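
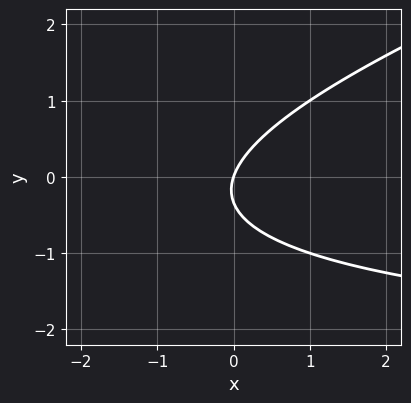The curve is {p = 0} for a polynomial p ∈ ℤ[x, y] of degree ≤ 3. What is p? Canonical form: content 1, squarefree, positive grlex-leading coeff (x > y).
x*y - 3*y^2 + 3*x - y

(a) The degree is 2 — a generic line meets the curve in up to 2 points.
(b) From the axis intercepts and sections: it meets the y-axis at y = 0 (among the integer gridlines); one x-axis crossing is at x = 0.
(c) Fitting integer coefficients to these (and the overall shape) gives p.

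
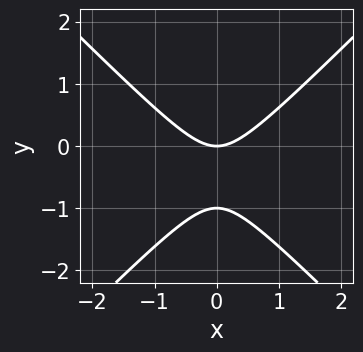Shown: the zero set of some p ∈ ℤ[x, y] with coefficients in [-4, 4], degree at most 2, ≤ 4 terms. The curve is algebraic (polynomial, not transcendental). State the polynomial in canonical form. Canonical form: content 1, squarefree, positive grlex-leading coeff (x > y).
x^2 - y^2 - y

Degree: no degree-1 curve has this shape, so deg p = 2.
Symmetries: mirror symmetry x ↦ −x ⇒ only even powers of x.
Against the integer gridlines: among the integer gridlines, it crosses the y-axis at y ∈ {-1, 0}; one x-axis crossing is at x = 0.
Assembling these constraints gives the stated polynomial.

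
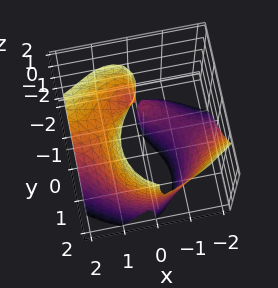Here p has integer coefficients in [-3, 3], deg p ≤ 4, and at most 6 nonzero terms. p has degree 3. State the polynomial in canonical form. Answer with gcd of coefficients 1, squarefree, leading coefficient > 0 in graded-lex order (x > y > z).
2*x^2*y + y^3 + 2*x*z - 3*y - 2

1. deg p = 3. The shape is more complex than any degree-2 surface.
2. From the axis intercepts and sections: it crosses the y-axis at the gridline y = 2; it misses every integer gridline on the z-axis; it misses every integer gridline on the x-axis.
3. Solving for integer coefficients yields p as stated.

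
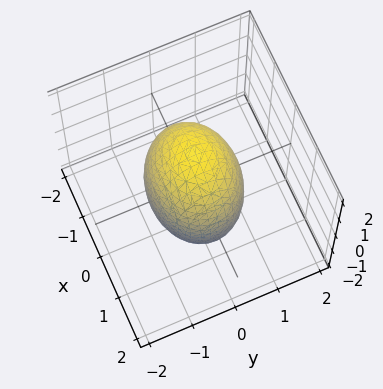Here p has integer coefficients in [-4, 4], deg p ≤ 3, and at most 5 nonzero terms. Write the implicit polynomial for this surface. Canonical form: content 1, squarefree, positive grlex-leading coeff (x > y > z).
2*x^2 + 3*y^2 + z^2 - 3

Degree: bounded and convex; a quadric, so deg p = 2.
Symmetries: the x ↦ −x reflection is a symmetry, so x appears only in even powers; it's symmetric under z → −z, forcing even powers of z; mirror symmetry y ↦ −y ⇒ only even powers of y.
Observable constraints: the y-axis gridline crossings are at y ∈ {-1, 1}.
Matching integer coefficients to the picture gives p.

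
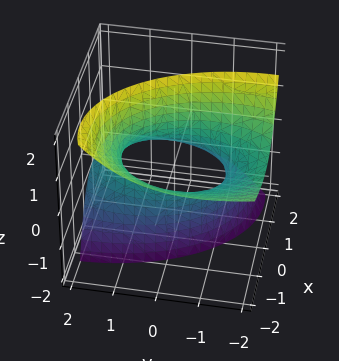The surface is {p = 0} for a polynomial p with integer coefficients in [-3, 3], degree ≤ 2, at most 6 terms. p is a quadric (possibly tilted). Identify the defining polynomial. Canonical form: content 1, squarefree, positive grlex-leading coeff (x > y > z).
The degree is 2 — a generic line meets the surface in up to 2 points.
From the axis intercepts and sections: the x-axis gridline crossings are at x ∈ {-1, 1}; it misses every integer gridline on the z-axis.
Matching integer coefficients to the picture gives p.

2*x^2 + 3*x*z + y^2 + 2*y*z - z^2 - 2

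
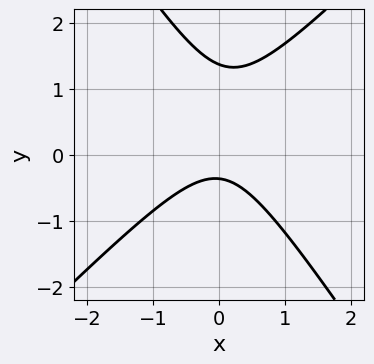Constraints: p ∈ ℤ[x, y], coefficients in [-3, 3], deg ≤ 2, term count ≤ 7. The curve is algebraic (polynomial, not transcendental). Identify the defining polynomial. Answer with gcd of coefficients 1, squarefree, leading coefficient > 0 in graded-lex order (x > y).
(a) deg p = 2. No degree-1 curve has this shape.
(b) Reading off the gridlines: no x-intercept at any integer in the box.
(c) Together with the visible shape, these determine p as stated.

3*x^2 - x*y - 2*y^2 + 2*y + 1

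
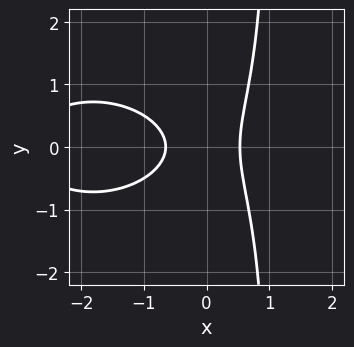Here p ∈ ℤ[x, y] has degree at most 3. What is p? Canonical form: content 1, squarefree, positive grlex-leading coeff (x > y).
x^3 + 2*x*y^2 + 3*x^2 - 2*y^2 - 1

The degree is 3 — a generic line meets the curve in up to 3 points.
Symmetries: the y ↦ −y reflection is a symmetry, so y appears only in even powers.
Reading off the gridlines: it misses every integer gridline on the y-axis.
Solving for integer coefficients yields p as stated.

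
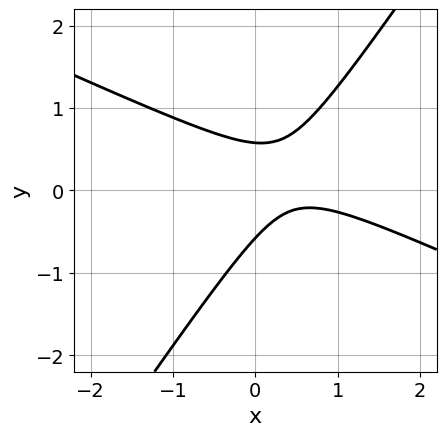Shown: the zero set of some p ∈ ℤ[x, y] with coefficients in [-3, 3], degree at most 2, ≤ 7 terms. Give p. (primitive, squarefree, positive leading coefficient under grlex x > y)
2*x^2 + 3*x*y - 3*y^2 - 2*x + 1

Degree: a generic line meets the curve in up to 2 points, so deg p = 2.
Reading off the gridlines: the curve avoids every integer x-axis point in the box.
Fitting integer coefficients to these (and the overall shape) gives p.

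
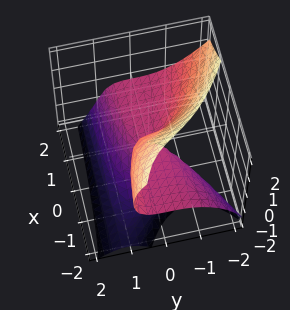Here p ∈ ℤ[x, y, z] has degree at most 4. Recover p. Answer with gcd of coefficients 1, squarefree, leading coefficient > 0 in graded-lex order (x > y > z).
2*x*y*z - 2*y^3 - z^3 - 3*x*z

1. deg p = 3. A generic line meets the surface in up to 3 points.
2. From the visible intercepts: every point of the x-axis in the box is on the surface; it crosses the y-axis at the gridline y = 0; one z-axis crossing is at z = 0.
3. Matching integer coefficients to the picture gives p.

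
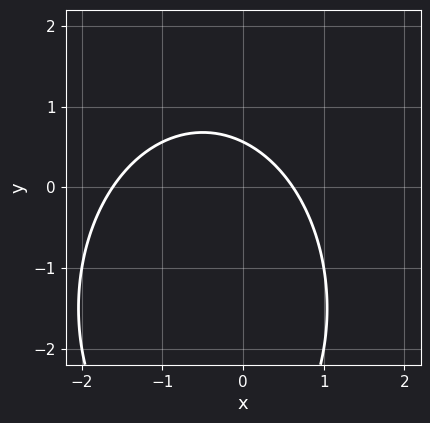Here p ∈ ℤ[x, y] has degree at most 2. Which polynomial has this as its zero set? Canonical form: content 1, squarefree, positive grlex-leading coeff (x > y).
First, the degree is 2 — no degree-1 curve has this shape.
Finally, matching integer coefficients to the picture gives p.

2*x^2 + y^2 + 2*x + 3*y - 2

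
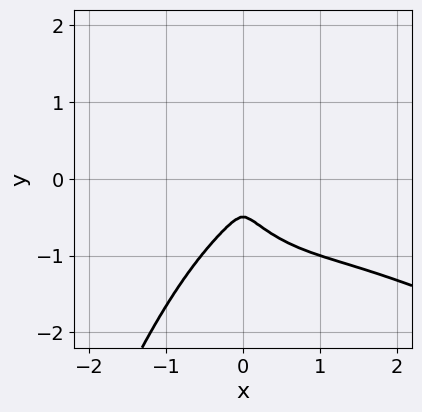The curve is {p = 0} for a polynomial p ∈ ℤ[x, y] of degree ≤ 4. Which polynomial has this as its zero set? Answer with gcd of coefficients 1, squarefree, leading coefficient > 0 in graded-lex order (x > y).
x^4 + 2*x^3*y + 2*y^3 + 2*x^2 + y^2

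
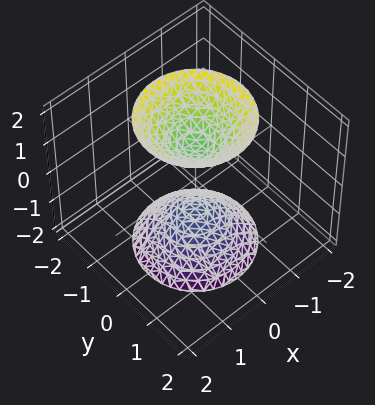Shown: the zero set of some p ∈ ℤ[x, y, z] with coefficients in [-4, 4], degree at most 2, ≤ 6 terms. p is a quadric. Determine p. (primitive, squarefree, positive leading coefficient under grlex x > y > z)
2*x^2 + 2*y^2 - z^2 + 1

First, there are 2 components. They look like related sheets of one shape, so recover p as a whole.
Next, the degree is 2 — two separate bowl-shaped sheets opening away from each other; a quadric.
Then, symmetries: the z ↦ −z reflection is a symmetry, so z appears only in even powers; the z-axis is an axis of rotation, so x and y enter only as x² + y².
Next, from the visible intercepts: a circular section at z = 2 has radius between 1 and 2; among the integer gridlines, it crosses the z-axis at z ∈ {-1, 1}.
Finally, these observations pin down the coefficients.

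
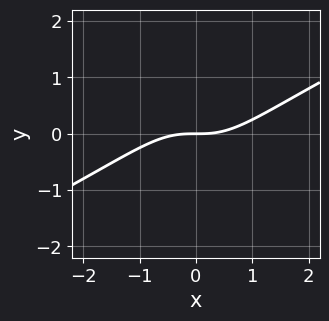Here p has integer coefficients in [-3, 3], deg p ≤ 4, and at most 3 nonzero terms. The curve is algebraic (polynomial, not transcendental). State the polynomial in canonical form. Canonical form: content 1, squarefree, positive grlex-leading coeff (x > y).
x^3 - 2*x^2*y - 2*y

1. deg p = 3. A generic line meets the curve in up to 3 points.
2. Checking where it meets the axes: it crosses the y-axis at the gridline y = 0; it meets the x-axis at x = 0 (among the integer gridlines).
3. Putting this together gives p.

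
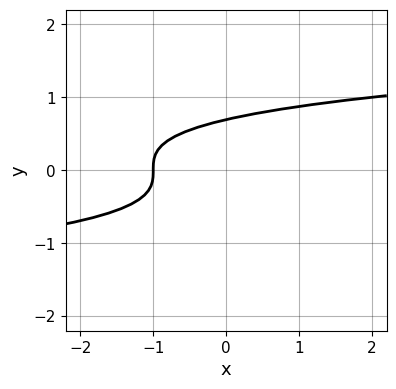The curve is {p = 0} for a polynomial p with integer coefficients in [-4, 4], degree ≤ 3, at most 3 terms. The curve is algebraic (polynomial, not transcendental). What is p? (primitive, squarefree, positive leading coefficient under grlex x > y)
3*y^3 - x - 1

deg p = 3.
From the visible intercepts: one x-axis crossing is at x = -1.
These observations pin down the coefficients.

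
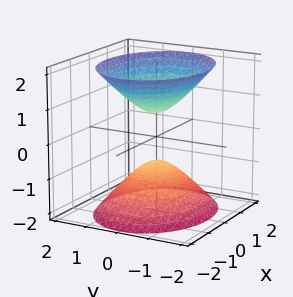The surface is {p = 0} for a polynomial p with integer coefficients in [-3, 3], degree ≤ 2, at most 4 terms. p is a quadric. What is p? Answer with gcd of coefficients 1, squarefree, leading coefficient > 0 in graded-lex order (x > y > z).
2*x^2 + 3*y^2 - 2*z^2 + 1

(a) There are 2 components. They look like related sheets of one shape, so recover p as a whole.
(b) The degree is 2 — two sheets facing apart; a quadric.
(c) Symmetries: it's symmetric under z → −z, forcing even powers of z; it's symmetric under x → −x, forcing even powers of x; the y ↦ −y reflection is a symmetry, so y appears only in even powers.
(d) Observable constraints: no x-intercept at any integer in the box; no y-intercept at any integer in the box.
(e) Fitting integer coefficients to these (and the overall shape) gives p.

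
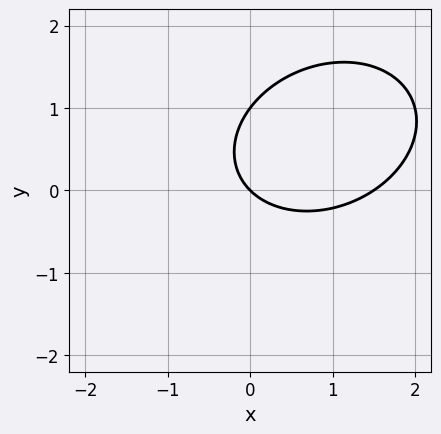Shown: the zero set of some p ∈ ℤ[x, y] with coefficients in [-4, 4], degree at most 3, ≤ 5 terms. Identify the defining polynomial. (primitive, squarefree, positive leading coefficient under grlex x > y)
(a) The degree is 2 — no degree-1 curve has this shape.
(b) From the visible intercepts: among the integer gridlines, it crosses the y-axis at y ∈ {0, 1}; it crosses the x-axis at the gridline x = 0.
(c) Solving for integer coefficients yields p as stated.

2*x^2 - x*y + 3*y^2 - 3*x - 3*y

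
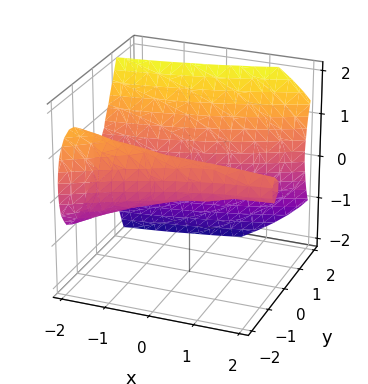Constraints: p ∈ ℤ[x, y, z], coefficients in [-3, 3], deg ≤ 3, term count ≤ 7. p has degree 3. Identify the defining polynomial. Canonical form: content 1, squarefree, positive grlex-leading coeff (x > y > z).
The picture has 2 separate pieces.
Degree: the shape is more complex than any degree-2 surface, so deg p = 3.
Against the integer gridlines: the visible x-axis segment lies entirely on the surface; it crosses the z-axis at the gridline z = 0; it meets the y-axis at y = 0 (among the integer gridlines).
The integer polynomial consistent with all of this is the stated p.

2*x*y^2 - 3*y^3 + 3*z^2 + 2*y - z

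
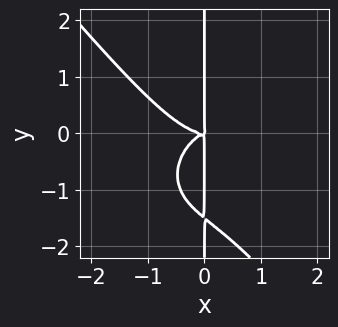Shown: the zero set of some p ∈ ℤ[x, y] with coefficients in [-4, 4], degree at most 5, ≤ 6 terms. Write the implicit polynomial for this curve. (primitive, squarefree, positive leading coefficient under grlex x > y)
2*x^4 + x^2*y^2 + 2*x*y^3 - x^2*y + 3*x*y^2

deg p = 4.
From the visible intercepts: the visible y-axis segment lies entirely on the curve.
Fitting integer coefficients to these (and the overall shape) gives p.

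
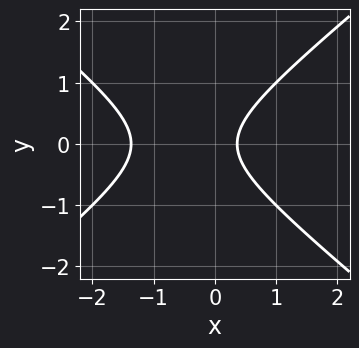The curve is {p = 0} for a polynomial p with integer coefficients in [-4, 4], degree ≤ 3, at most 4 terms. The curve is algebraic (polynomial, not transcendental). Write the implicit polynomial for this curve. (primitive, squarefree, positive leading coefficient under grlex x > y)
First, the degree is 2 — a generic line meets the curve in up to 2 points.
Then, symmetries: the y ↦ −y reflection is a symmetry, so y appears only in even powers.
Next, checking where it meets the axes: no y-intercept at any integer in the box.
Finally, matching integer coefficients to the picture gives p.

2*x^2 - 3*y^2 + 2*x - 1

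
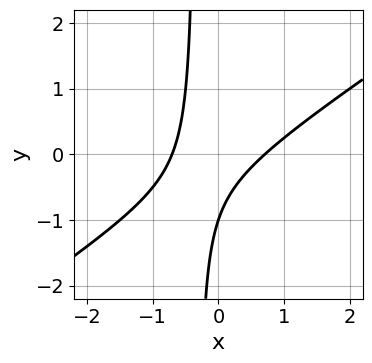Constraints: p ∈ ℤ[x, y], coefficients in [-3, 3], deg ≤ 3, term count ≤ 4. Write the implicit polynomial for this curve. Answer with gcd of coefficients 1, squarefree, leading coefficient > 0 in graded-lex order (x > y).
2*x^2 - 3*x*y - y - 1

(a) deg p = 2. No degree-1 curve has this shape.
(b) Observable constraints: one y-axis crossing is at y = -1.
(c) Matching integer coefficients to the picture gives p.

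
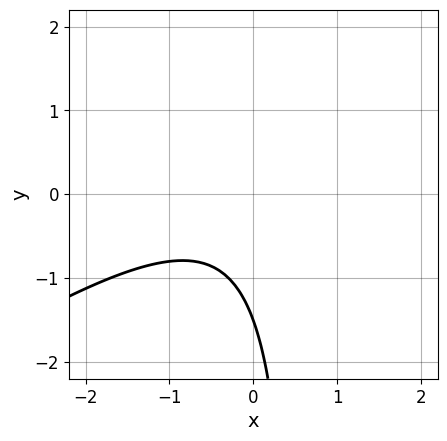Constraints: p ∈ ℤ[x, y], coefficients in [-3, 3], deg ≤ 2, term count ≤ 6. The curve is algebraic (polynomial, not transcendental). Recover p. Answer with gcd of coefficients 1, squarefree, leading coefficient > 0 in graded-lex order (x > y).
1. The degree is 2 — no degree-1 curve has this shape.
2. Checking where it meets the axes: the curve avoids every integer x-axis point in the box.
3. These observations pin down the coefficients.

2*x^2 - 3*x*y + x + 2*y + 3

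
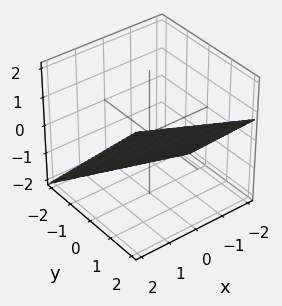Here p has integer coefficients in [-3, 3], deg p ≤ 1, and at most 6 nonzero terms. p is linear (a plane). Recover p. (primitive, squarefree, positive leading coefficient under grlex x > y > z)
First, deg p = 1. The surface is flat (a plane).
Next, reading off the gridlines: it crosses the x-axis at the gridline x = 2.
Finally, matching integer coefficients to the picture gives p.

x + 3*y - 3*z - 2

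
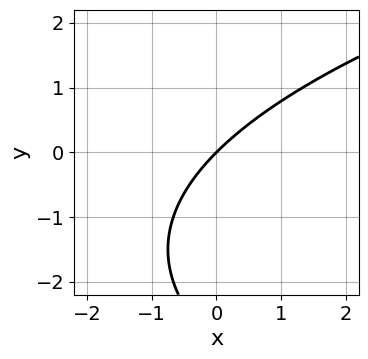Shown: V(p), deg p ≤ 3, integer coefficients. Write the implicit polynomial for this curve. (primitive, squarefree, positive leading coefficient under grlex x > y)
y^2 - 3*x + 3*y

deg p = 2.
Reading off the gridlines: it meets the y-axis at y = 0 (among the integer gridlines); it meets the x-axis at x = 0 (among the integer gridlines).
Putting this together gives p.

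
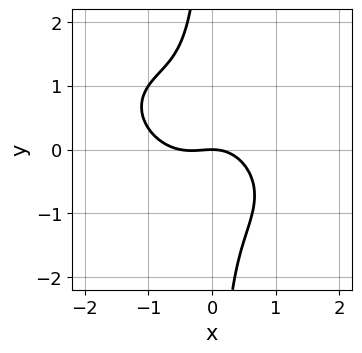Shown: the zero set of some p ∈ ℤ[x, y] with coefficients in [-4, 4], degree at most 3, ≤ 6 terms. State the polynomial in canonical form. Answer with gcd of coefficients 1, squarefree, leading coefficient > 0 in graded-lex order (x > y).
(a) deg p = 3.
(b) Reading off the gridlines: it meets the x-axis at x = 0 (among the integer gridlines); one y-axis crossing is at y = 0.
(c) Together with the visible shape, these determine p as stated.

2*x^3 + 2*x^2*y + 3*x*y^2 + x^2 + 2*y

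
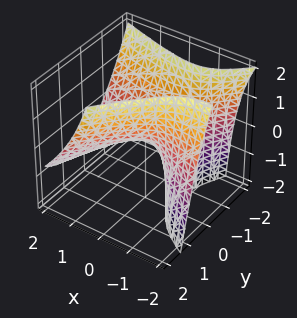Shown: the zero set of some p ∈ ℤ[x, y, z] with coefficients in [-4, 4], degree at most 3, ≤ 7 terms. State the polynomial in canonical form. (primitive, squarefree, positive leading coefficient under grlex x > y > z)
(a) The degree is 2 — a generic line meets the surface in up to 2 points.
(b) From the axis intercepts and sections: it meets the y-axis at y = 0 (among the integer gridlines); it crosses the z-axis at the gridline z = 0; it crosses the x-axis at the gridline x = 0.
(c) The integer polynomial consistent with all of this is the stated p.

x^2 + 2*x*y + 2*x*z - 2*y^2 + 2*z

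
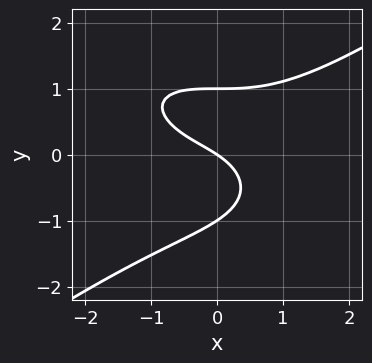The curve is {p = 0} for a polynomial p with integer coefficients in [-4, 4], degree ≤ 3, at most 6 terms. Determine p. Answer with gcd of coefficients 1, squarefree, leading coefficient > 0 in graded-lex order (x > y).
deg p = 3. A generic line meets the curve in up to 3 points.
Reading off the gridlines: one x-axis crossing is at x = 0; the y-axis gridline crossings are at y ∈ {-1, 0, 1}.
Putting this together gives p.

x^3 - 3*y^3 - 2*x*y + 2*x + 3*y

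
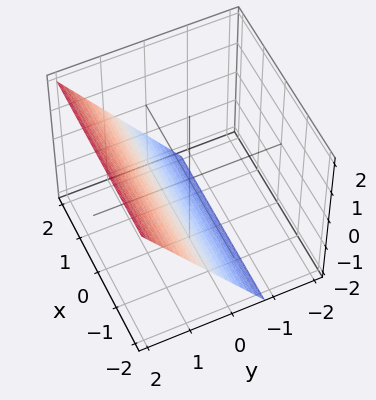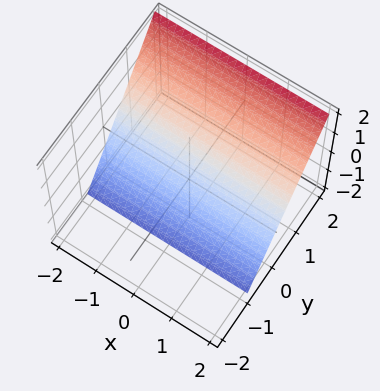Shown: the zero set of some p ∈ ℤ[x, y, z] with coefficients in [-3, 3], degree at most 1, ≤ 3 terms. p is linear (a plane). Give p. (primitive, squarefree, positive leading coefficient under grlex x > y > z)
First, deg p = 1. The surface is flat (a plane).
Then, reading off the gridlines: it meets the z-axis at z = -1 (among the integer gridlines); it misses every integer gridline on the x-axis.
Finally, these observations pin down the coefficients.

3*y - 2*z - 2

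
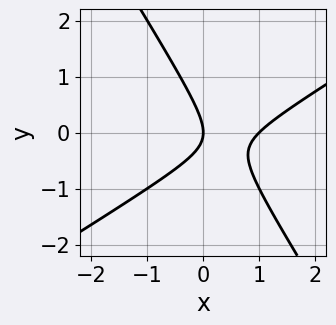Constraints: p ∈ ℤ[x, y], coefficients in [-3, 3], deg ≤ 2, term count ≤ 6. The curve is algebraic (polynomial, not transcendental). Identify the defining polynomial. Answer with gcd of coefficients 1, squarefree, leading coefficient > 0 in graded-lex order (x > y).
1. Degree: the shape is more complex than any degree-1 curve, so deg p = 2.
2. Checking where it meets the axes: the x-axis gridline crossings are at x ∈ {0, 1}; it meets the y-axis at y = 0 (among the integer gridlines).
3. Solving for integer coefficients yields p as stated.

x^2 - x*y - y^2 - x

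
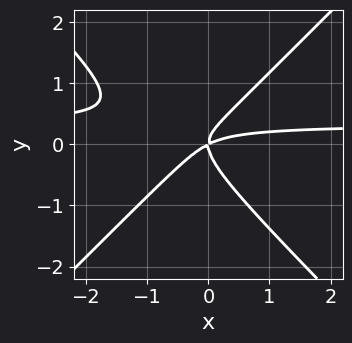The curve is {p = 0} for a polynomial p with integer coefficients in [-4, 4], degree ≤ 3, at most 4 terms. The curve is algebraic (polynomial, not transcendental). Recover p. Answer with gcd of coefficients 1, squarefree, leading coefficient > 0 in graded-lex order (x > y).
First, deg p = 3.
Then, observable constraints: it crosses the y-axis at the gridline y = 0; it crosses the x-axis at the gridline x = 0.
Finally, solving for integer coefficients yields p as stated.

3*x^2*y - 3*y^3 - x^2 + 2*x*y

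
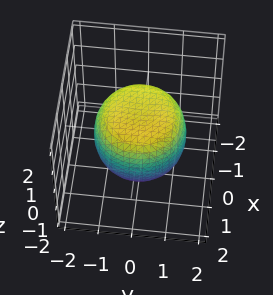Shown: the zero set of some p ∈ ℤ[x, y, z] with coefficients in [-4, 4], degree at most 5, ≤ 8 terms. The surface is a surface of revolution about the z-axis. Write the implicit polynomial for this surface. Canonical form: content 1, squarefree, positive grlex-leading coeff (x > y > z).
(a) Degree: the shape is more complex than any degree-3 surface, so deg p = 4.
(b) By symmetry, every cross-section ⟂ z is a circle, so x, y appear only via x² + y².
(c) Reading off the gridlines: the z-axis gridline crossings are at z ∈ {-1, 1}; a circular section at z = 1 has radius exactly 1.
(d) Assembling these constraints gives the stated polynomial.

2*x^4 + 4*x^2*y^2 + 2*y^4 - 2*x^2 - 2*y^2 + 3*z^2 - 3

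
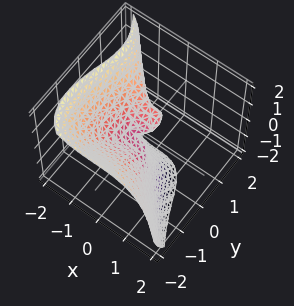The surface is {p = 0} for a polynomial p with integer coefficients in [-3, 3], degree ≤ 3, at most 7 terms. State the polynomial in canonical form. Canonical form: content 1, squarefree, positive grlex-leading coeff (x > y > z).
(a) deg p = 3. The shape is more complex than any degree-2 surface.
(b) From the visible intercepts: it crosses the y-axis at the gridline y = 0; the z-axis gridline crossings are at z ∈ {-1, 0}; one x-axis crossing is at x = 0.
(c) Fitting integer coefficients to these (and the overall shape) gives p.

3*x^3 + 2*y^3 + z^3 - 3*y*z + z^2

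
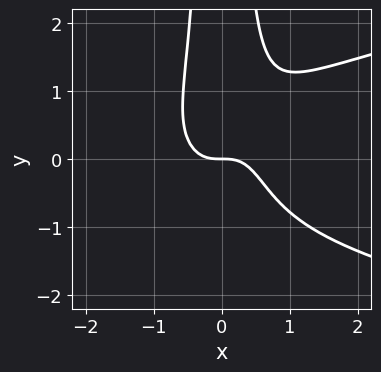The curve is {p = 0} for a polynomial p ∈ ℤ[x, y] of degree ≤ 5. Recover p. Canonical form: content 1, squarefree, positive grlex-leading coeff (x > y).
2*x^2*y^2 - 2*x^3 - y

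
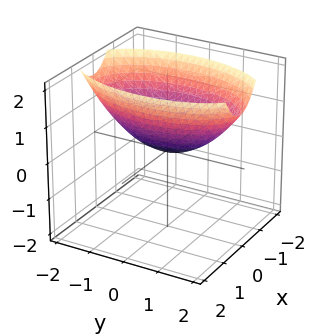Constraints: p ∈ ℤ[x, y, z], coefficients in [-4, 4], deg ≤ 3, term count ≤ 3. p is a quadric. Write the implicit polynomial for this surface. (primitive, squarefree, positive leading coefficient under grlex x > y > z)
3*x^2 + y^2 - 3*z

1. Degree: a single bowl opening along one axis; a quadric, so deg p = 2.
2. Symmetries: the y ↦ −y reflection is a symmetry, so y appears only in even powers; mirror symmetry x ↦ −x ⇒ only even powers of x.
3. Against the integer gridlines: one x-axis crossing is at x = 0; it meets the y-axis at y = 0 (among the integer gridlines); one z-axis crossing is at z = 0.
4. Putting this together gives p.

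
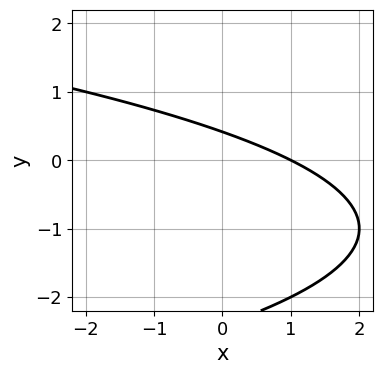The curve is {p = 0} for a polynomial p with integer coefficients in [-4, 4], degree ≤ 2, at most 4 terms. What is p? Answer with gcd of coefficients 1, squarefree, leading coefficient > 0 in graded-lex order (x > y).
deg p = 2.
From the visible intercepts: it meets the x-axis at x = 1 (among the integer gridlines).
These observations pin down the coefficients.

y^2 + x + 2*y - 1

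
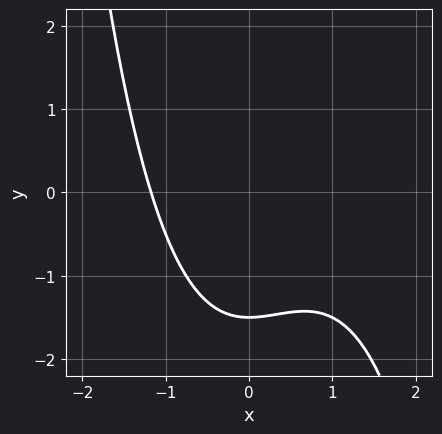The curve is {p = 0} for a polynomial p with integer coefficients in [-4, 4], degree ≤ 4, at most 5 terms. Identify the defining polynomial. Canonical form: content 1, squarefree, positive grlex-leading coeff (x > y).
1. Degree: no degree-2 curve has this shape, so deg p = 3.
2. The integer polynomial consistent with all of this is the stated p.

x^3 - x^2 + 2*y + 3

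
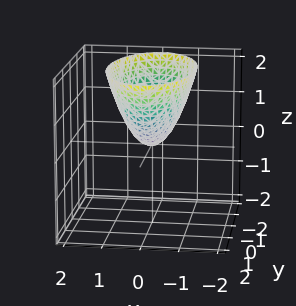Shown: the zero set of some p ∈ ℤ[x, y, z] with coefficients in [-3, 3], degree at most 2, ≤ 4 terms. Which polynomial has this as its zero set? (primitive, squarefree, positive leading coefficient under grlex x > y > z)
The degree is 2 — a paraboloid; a quadric.
Symmetries: the x ↦ −x reflection is a symmetry, so x appears only in even powers; mirror symmetry y ↦ −y ⇒ only even powers of y.
From the axis intercepts and sections: one z-axis crossing is at z = 0; it crosses the y-axis at the gridline y = 0; it crosses the x-axis at the gridline x = 0.
Fitting integer coefficients to these (and the overall shape) gives p.

3*x^2 + y^2 - 2*z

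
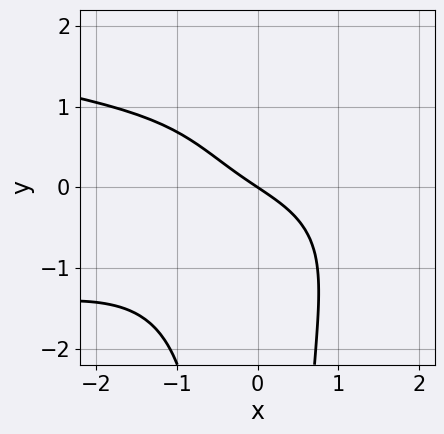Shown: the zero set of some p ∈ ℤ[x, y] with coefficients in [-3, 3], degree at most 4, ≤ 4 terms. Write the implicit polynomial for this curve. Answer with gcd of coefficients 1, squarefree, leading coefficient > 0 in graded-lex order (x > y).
2*x^2*y^2 + x^3 + 2*x + 3*y

Degree: the shape is more complex than any degree-3 curve, so deg p = 4.
Checking where it meets the axes: it crosses the y-axis at the gridline y = 0; it meets the x-axis at x = 0 (among the integer gridlines).
Matching integer coefficients to the picture gives p.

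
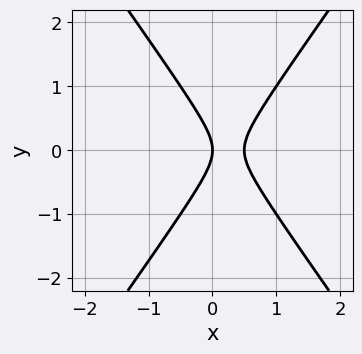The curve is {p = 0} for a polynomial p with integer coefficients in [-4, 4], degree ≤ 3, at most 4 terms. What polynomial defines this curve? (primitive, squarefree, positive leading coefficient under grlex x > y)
2*x^2 - y^2 - x

1. Degree: no degree-1 curve has this shape, so deg p = 2.
2. Symmetries: it's symmetric under y → −y, forcing even powers of y.
3. Observable constraints: it crosses the y-axis at the gridline y = 0; one x-axis crossing is at x = 0.
4. These observations pin down the coefficients.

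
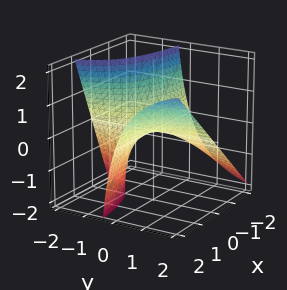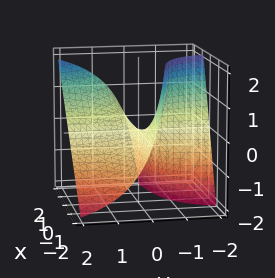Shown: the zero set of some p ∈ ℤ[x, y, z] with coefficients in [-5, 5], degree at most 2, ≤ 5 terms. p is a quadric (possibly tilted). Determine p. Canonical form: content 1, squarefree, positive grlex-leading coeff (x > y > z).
(a) The degree is 2 — a generic line meets the surface in up to 2 points.
(b) From the visible intercepts: the visible y-axis segment lies entirely on the surface; it meets the z-axis at z = 0 (among the integer gridlines).
(c) Together with the visible shape, these determine p as stated.

4*x*y - 3*y*z - 3*z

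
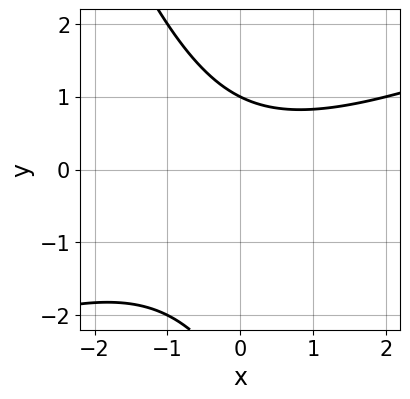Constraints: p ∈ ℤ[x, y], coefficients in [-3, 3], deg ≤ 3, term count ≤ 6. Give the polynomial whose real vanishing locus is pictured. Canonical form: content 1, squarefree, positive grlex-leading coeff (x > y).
(a) The degree is 2 — a generic line meets the curve in up to 2 points.
(b) Against the integer gridlines: one y-axis crossing is at y = 1; the curve avoids every integer x-axis point in the box.
(c) Assembling these constraints gives the stated polynomial.

x^2 - 2*x*y - y^2 - 2*y + 3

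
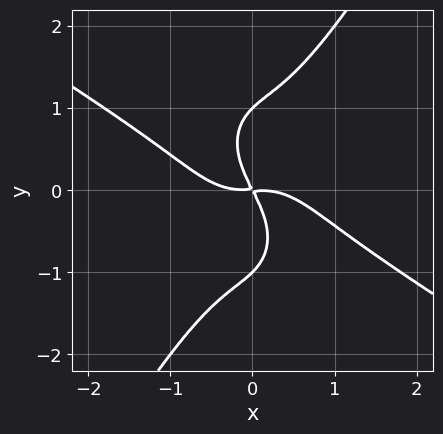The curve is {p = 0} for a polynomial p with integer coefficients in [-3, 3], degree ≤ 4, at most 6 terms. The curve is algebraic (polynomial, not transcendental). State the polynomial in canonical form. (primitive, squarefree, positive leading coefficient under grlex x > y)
2*x^4 + 3*x^3*y - y^4 + 2*x*y + y^2

1. deg p = 4. No degree-3 curve has this shape.
2. Observable constraints: among the integer gridlines, it crosses the y-axis at y ∈ {-1, 1}.
3. Matching integer coefficients to the picture gives p.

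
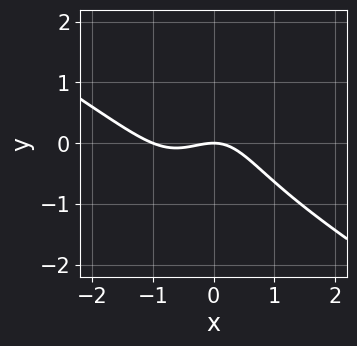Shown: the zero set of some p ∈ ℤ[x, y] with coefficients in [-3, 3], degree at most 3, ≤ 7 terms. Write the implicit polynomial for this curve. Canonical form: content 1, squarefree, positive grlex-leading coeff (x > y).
(a) The degree is 3 — no degree-2 curve has this shape.
(b) Reading off the gridlines: it crosses the y-axis at the gridline y = 0; among the integer gridlines, it crosses the x-axis at x ∈ {-1, 0}.
(c) Matching integer coefficients to the picture gives p.

2*x^3 + 2*x^2*y - 2*x*y^2 + 2*x^2 + 3*y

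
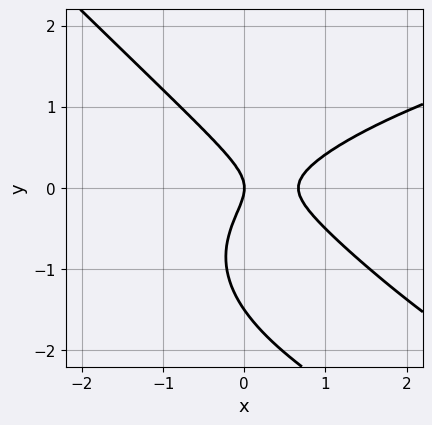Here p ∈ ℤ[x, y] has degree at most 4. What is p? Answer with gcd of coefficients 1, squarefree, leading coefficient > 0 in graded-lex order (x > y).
2*x*y^2 + 2*y^3 - 3*x^2 + 3*y^2 + 2*x

deg p = 3.
Against the integer gridlines: it meets the x-axis at x = 0 (among the integer gridlines); one y-axis crossing is at y = 0.
Matching integer coefficients to the picture gives p.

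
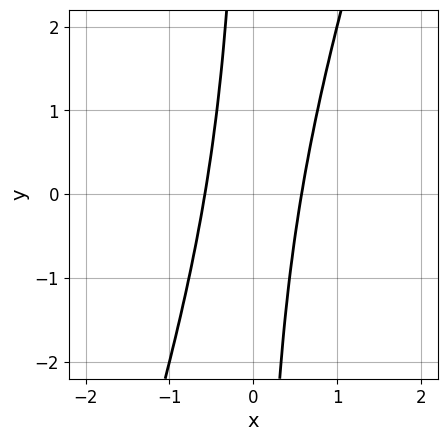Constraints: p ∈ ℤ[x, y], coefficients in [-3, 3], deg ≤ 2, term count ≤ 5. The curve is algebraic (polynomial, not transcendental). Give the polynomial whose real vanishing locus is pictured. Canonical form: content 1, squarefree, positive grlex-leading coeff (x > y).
deg p = 2.
Checking where it meets the axes: the curve avoids every integer y-axis point in the box.
The integer polynomial consistent with all of this is the stated p.

3*x^2 - x*y - 1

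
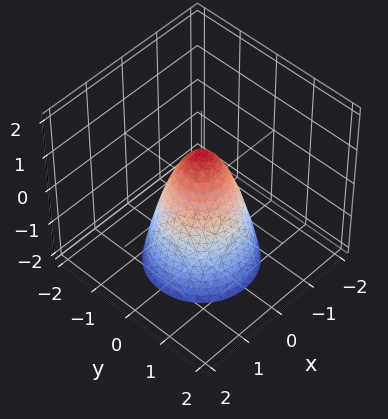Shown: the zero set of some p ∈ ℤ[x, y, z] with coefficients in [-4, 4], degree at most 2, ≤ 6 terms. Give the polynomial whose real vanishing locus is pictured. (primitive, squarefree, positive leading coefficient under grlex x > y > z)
2*x^2 + 2*y^2 + z - 1

1. deg p = 2. The shape is more complex than any degree-1 surface.
2. Symmetry: every cross-section ⟂ z is a circle, so x, y appear only via x² + y².
3. Checking where it meets the axes: a circular section at z = -1 has radius exactly 1; it crosses the z-axis at the gridline z = 1.
4. The integer polynomial consistent with all of this is the stated p.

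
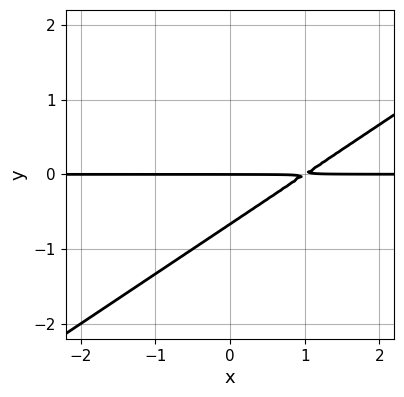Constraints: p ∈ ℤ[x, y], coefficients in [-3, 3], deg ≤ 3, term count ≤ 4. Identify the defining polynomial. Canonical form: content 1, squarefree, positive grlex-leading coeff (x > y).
2*x*y - 3*y^2 - 2*y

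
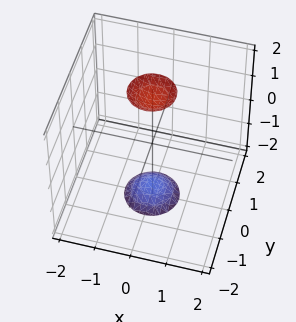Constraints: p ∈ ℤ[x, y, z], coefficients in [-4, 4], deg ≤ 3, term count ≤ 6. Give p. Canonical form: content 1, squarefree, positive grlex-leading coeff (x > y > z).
3*x^2 + 3*y^2 - z^2 + 3

First, there are 2 components. Treating them together as one polynomial.
Then, degree: two sheets facing apart; a quadric, so deg p = 2.
Then, symmetries: it's symmetric under z → −z, forcing even powers of z; the surface is invariant under rotation about z: p = q(x² + y², z).
Then, reading off the gridlines: it misses every integer gridline on the y-axis; a circular section at z = 2 has radius between 0 and 1; it misses every integer gridline on the x-axis.
Finally, these observations pin down the coefficients.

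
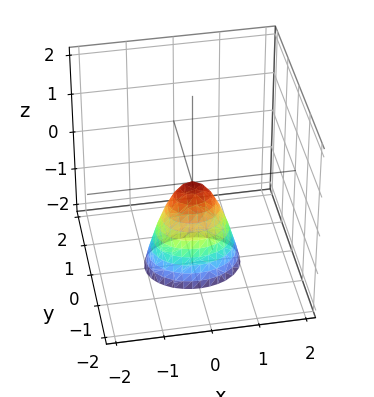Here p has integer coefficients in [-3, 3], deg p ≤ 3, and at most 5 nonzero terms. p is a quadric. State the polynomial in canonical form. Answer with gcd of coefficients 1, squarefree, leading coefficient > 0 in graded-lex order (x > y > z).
1. Degree: a paraboloid; a quadric, so deg p = 2.
2. Symmetries: the y ↦ −y reflection is a symmetry, so y appears only in even powers; it's symmetric under x → −x, forcing even powers of x.
3. Against the integer gridlines: one z-axis crossing is at z = 0; it meets the x-axis at x = 0 (among the integer gridlines).
4. Assembling these constraints gives the stated polynomial.

2*x^2 + 3*y^2 + z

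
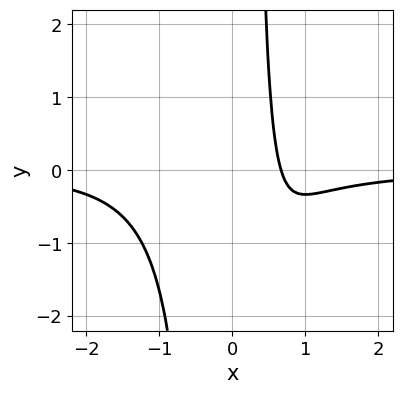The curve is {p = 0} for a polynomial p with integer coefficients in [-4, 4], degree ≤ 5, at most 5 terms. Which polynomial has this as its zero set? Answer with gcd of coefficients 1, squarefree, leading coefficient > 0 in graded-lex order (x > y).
3*x^3*y + 3*x - 2

First, degree: no degree-3 curve has this shape, so deg p = 4.
Then, observable constraints: the curve avoids every integer y-axis point in the box.
Finally, the integer polynomial consistent with all of this is the stated p.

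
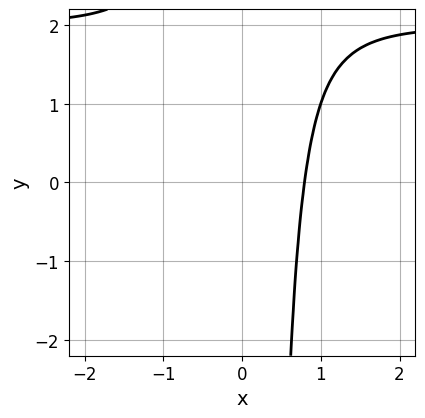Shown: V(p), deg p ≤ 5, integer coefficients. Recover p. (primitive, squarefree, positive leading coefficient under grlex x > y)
x^3*y - 2*x^3 + 1

Degree: a generic line meets the curve in up to 4 points, so deg p = 4.
From the axis intercepts and sections: the curve avoids every integer y-axis point in the box.
Matching integer coefficients to the picture gives p.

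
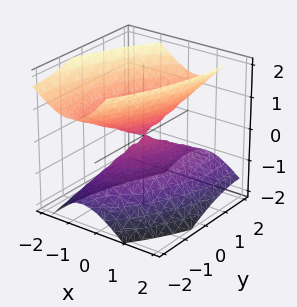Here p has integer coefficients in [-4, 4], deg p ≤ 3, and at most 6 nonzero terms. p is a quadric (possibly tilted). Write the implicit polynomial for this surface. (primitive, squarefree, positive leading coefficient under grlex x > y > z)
First, there are 2 components.
Then, deg p = 2.
Then, checking where it meets the axes: it crosses the y-axis at the gridline y = 0; it crosses the x-axis at the gridline x = 0; it crosses the z-axis at the gridline z = 0.
Finally, assembling these constraints gives the stated polynomial.

3*x^2 - 2*x*y + x*z + y^2 - 2*z^2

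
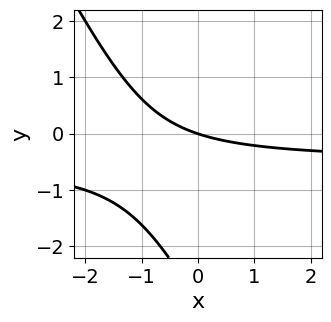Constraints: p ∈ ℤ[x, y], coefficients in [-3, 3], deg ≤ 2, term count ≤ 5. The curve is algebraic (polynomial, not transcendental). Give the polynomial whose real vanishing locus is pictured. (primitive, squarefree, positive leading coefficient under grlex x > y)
(a) Degree: a generic line meets the curve in up to 2 points, so deg p = 2.
(b) From the visible intercepts: it meets the y-axis at y = 0 (among the integer gridlines); it meets the x-axis at x = 0 (among the integer gridlines).
(c) Fitting integer coefficients to these (and the overall shape) gives p.

2*x*y + y^2 + x + 3*y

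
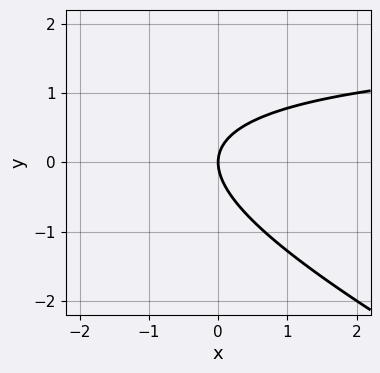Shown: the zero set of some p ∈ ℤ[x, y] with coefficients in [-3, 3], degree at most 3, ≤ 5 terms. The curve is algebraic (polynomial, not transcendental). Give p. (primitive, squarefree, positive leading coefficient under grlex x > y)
First, deg p = 2.
Then, checking where it meets the axes: it meets the x-axis at x = 0 (among the integer gridlines); it meets the y-axis at y = 0 (among the integer gridlines).
Finally, together with the visible shape, these determine p as stated.

x*y + 2*y^2 - 2*x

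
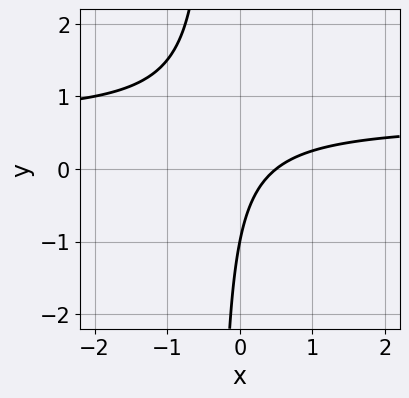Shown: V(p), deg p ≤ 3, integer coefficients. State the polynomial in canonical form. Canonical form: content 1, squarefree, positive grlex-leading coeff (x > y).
1. deg p = 2.
2. Observable constraints: it meets the y-axis at y = -1 (among the integer gridlines).
3. Putting this together gives p.

3*x*y - 2*x + y + 1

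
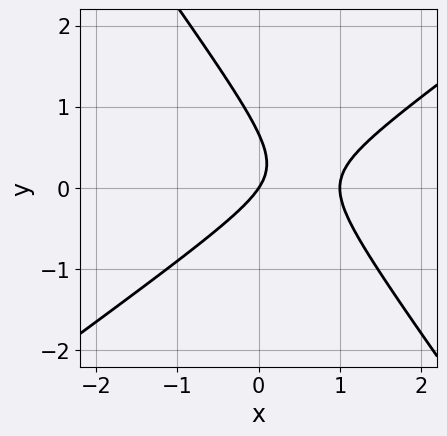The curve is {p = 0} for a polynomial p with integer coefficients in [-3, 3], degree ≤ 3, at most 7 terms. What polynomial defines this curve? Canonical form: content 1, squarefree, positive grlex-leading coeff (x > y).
First, the degree is 2 — a generic line meets the curve in up to 2 points.
Next, checking where it meets the axes: it crosses the y-axis at the gridline y = 0; the x-axis gridline crossings are at x ∈ {0, 1}.
Finally, assembling these constraints gives the stated polynomial.

3*x^2 - 2*x*y - 3*y^2 - 3*x + 2*y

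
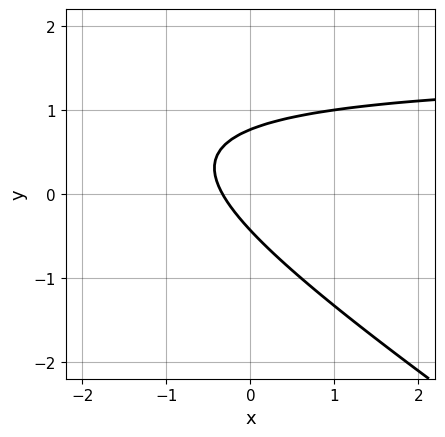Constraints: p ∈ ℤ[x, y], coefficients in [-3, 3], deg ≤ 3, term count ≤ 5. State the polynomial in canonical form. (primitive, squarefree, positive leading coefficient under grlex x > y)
(a) The degree is 2 — no degree-1 curve has this shape.
(b) The integer polynomial consistent with all of this is the stated p.

2*x*y + 3*y^2 - 3*x - y - 1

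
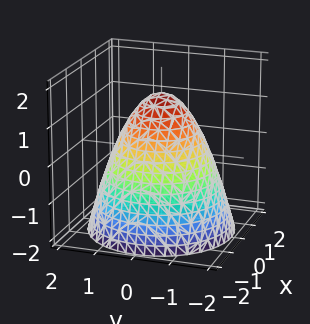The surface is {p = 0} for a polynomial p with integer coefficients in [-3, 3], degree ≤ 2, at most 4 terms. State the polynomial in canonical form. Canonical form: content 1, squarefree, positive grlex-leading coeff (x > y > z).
2*x^2 + 2*y^2 + 2*z - 3

(a) deg p = 2.
(b) Symmetries: rotational symmetry about the z-axis ⇒ p depends on x, y only through x² + y².
(c) Observable constraints: a circular section at z = 1 has radius between 0 and 1.
(d) The integer polynomial consistent with all of this is the stated p.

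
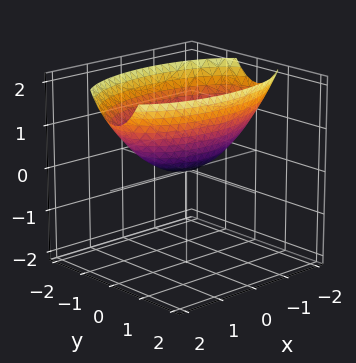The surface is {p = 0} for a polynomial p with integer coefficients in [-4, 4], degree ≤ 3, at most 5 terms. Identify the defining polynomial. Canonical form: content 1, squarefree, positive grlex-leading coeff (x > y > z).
x^2 + 3*y^2 - 3*z

1. The degree is 2 — a single bowl opening along one axis; a quadric.
2. Symmetries: it's symmetric under y → −y, forcing even powers of y; the x ↦ −x reflection is a symmetry, so x appears only in even powers.
3. Against the integer gridlines: it crosses the y-axis at the gridline y = 0; it crosses the x-axis at the gridline x = 0; it crosses the z-axis at the gridline z = 0.
4. Putting this together gives p.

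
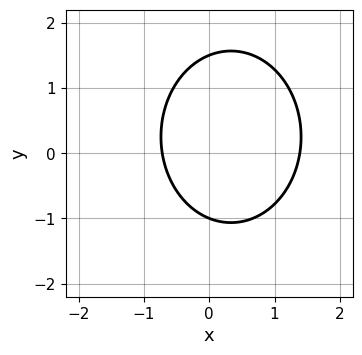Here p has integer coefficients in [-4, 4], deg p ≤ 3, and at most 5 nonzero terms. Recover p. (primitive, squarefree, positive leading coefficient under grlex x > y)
3*x^2 + 2*y^2 - 2*x - y - 3

1. deg p = 2. A generic line meets the curve in up to 2 points.
2. Reading off the gridlines: one y-axis crossing is at y = -1.
3. Putting this together gives p.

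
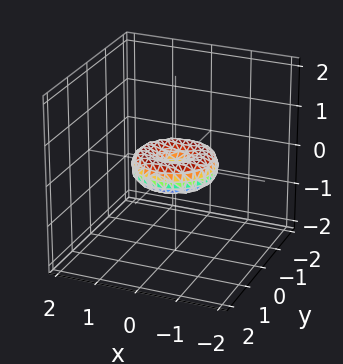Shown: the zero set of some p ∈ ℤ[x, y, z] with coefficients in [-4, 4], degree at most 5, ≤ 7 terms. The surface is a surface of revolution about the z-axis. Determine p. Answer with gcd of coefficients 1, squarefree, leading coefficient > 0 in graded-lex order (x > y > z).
x^4 + 2*x^2*y^2 + y^4 - x^2 - y^2 + 2*z^2

1. deg p = 4.
2. Symmetries: every cross-section ⟂ z is a circle, so x, y appear only via x² + y².
3. Checking where it meets the axes: it crosses the z-axis at the gridline z = 0; a circular section at z = 0 has radius exactly 1; the y-axis gridline crossings are at y ∈ {-1, 0, 1}.
4. Matching integer coefficients to the picture gives p.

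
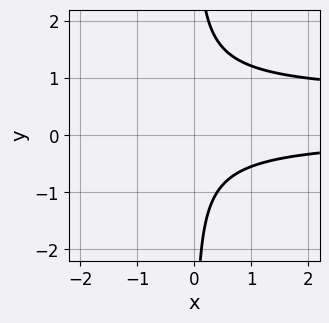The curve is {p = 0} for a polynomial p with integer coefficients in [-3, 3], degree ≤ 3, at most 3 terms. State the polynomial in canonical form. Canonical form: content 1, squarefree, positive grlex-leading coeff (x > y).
3*x*y^2 - 2*x*y - 2

1. deg p = 3. The shape is more complex than any degree-2 curve.
2. Against the integer gridlines: the curve avoids every integer y-axis point in the box; it misses every integer gridline on the x-axis.
3. The integer polynomial consistent with all of this is the stated p.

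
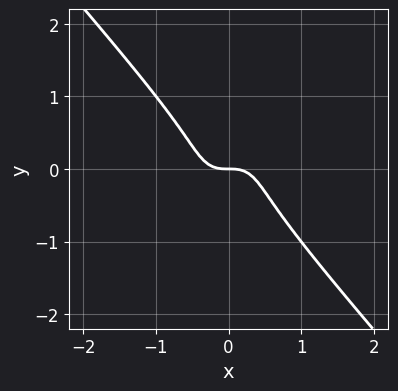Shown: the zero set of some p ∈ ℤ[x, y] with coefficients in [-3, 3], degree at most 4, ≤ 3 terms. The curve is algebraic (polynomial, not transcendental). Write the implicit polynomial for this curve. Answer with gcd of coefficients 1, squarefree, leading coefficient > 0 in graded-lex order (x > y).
The degree is 3 — a generic line meets the curve in up to 3 points.
Reading off the gridlines: it crosses the y-axis at the gridline y = 0; one x-axis crossing is at x = 0.
Assembling these constraints gives the stated polynomial.

3*x^3 + 2*y^3 + y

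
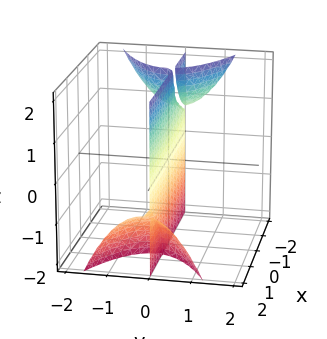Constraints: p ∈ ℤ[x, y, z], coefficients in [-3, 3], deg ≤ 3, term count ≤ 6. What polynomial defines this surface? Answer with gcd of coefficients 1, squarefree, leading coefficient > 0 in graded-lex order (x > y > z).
2*x*y*z + 3*y^3 + y^2 + 3*y

1. I count 3 distinct pieces. Treating them together as one polynomial.
2. deg p = 3. No degree-2 surface has this shape.
3. Reading off the gridlines: every point of the x-axis in the box is on the surface; it meets the y-axis at y = 0 (among the integer gridlines); every point of the z-axis in the box is on the surface.
4. Matching integer coefficients to the picture gives p.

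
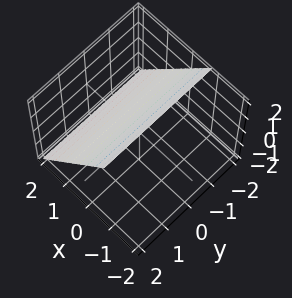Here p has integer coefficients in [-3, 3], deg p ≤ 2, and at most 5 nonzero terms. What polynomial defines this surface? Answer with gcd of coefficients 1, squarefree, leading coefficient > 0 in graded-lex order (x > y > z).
3*x + 2*z - 2

(a) The degree is 1 — the surface is flat (a plane).
(b) From the visible intercepts: no y-intercept at any integer in the box; it crosses the z-axis at the gridline z = 1.
(c) Solving for integer coefficients yields p as stated.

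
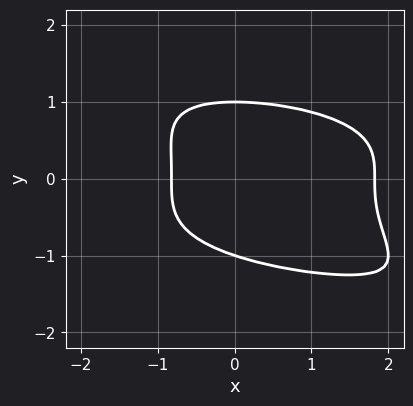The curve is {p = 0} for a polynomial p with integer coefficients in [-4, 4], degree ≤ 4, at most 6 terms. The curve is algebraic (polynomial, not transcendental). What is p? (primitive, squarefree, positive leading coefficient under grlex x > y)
2*x*y^3 + 3*y^4 + 2*x^2 - 2*x - 3

First, deg p = 4. No degree-3 curve has this shape.
Next, from the axis intercepts and sections: the y-axis gridline crossings are at y ∈ {-1, 1}.
Finally, the integer polynomial consistent with all of this is the stated p.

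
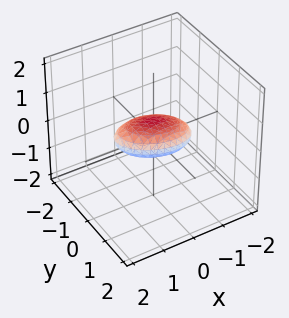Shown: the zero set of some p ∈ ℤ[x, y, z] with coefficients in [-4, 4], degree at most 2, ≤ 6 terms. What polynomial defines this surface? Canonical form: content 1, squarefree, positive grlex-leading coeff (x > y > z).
x^2 + x*y + 2*y^2 + 3*z^2 - 1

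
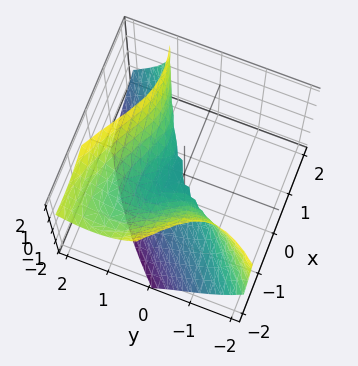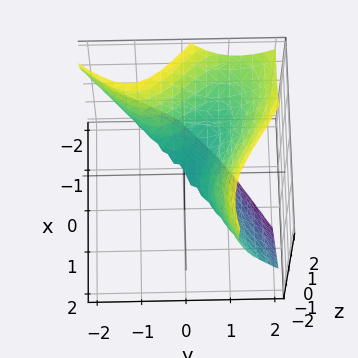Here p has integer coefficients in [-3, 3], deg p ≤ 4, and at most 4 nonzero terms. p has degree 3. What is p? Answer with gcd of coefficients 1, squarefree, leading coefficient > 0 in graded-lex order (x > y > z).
First, the degree is 3 — no degree-2 surface has this shape.
Next, observable constraints: it crosses the z-axis at the gridline z = 0; one x-axis crossing is at x = 0; one y-axis crossing is at y = 0.
Finally, assembling these constraints gives the stated polynomial.

x^3 - 3*x*y*z - 2*y^3 + 2*z^2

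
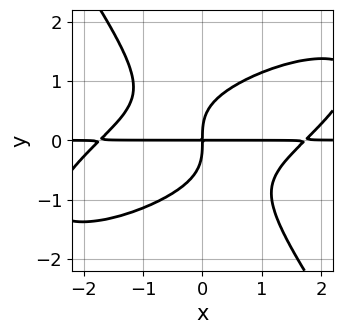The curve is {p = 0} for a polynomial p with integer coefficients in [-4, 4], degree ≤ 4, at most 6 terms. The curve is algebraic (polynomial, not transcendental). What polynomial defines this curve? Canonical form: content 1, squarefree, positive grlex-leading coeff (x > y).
(a) The degree is 4 — a generic line meets the curve in up to 4 points.
(b) Reading off the gridlines: the visible x-axis segment lies entirely on the curve.
(c) Matching integer coefficients to the picture gives p.

x^3*y - 2*x^2*y^2 + x*y^3 + 2*y^4 - 3*x*y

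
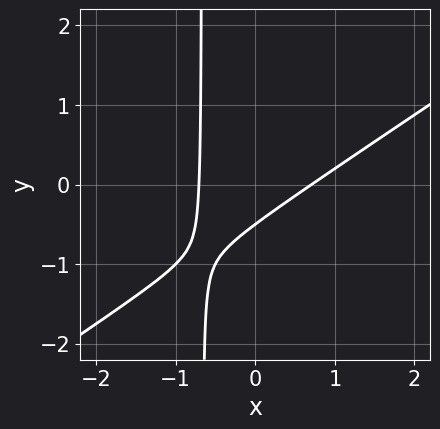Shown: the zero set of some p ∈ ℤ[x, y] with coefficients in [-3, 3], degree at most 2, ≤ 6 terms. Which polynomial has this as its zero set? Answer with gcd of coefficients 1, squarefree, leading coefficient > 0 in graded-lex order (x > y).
1. The degree is 2 — the shape is more complex than any degree-1 curve.
2. The integer polynomial consistent with all of this is the stated p.

2*x^2 - 3*x*y - 2*y - 1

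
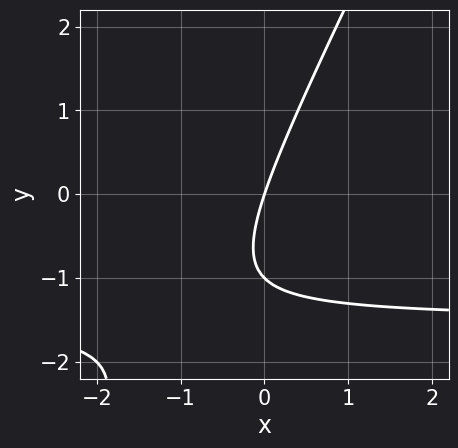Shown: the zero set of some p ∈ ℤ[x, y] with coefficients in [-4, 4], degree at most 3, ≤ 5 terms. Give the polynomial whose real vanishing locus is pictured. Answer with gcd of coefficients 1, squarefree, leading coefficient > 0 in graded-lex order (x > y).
First, deg p = 2.
Then, from the axis intercepts and sections: one x-axis crossing is at x = 0; the y-axis gridline crossings are at y ∈ {-1, 0}.
Finally, the integer polynomial consistent with all of this is the stated p.

2*x*y - y^2 + 3*x - y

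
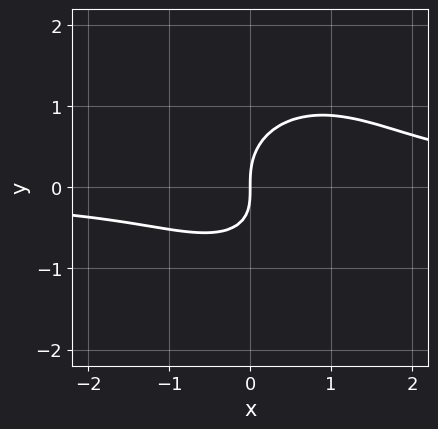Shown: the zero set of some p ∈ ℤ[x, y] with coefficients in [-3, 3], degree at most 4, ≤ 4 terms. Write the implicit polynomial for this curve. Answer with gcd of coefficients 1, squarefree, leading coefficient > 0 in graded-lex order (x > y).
1. deg p = 3. No degree-2 curve has this shape.
2. Against the integer gridlines: it meets the x-axis at x = 0 (among the integer gridlines); it meets the y-axis at y = 0 (among the integer gridlines).
3. Solving for integer coefficients yields p as stated.

3*x^2*y + 3*y^3 - 2*x*y - 3*x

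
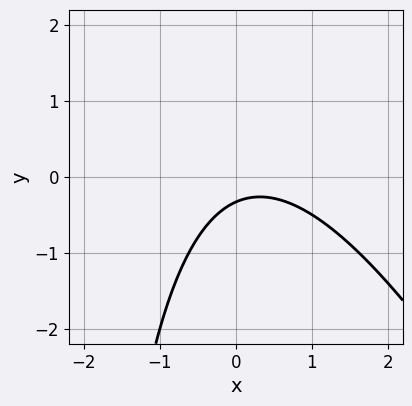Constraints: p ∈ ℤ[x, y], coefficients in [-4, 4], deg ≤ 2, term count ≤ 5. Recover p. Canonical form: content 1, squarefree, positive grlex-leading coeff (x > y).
(a) deg p = 2. A generic line meets the curve in up to 2 points.
(b) From the visible intercepts: it misses every integer gridline on the x-axis.
(c) Matching integer coefficients to the picture gives p.

2*x^2 + x*y - x + 3*y + 1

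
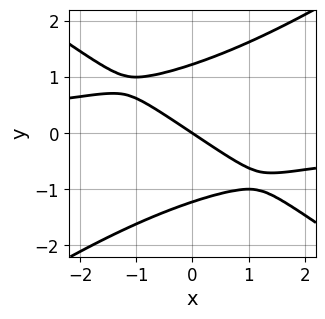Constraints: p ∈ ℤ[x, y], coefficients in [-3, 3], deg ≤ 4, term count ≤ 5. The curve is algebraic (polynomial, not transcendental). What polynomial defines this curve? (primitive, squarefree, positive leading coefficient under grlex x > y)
The degree is 3 — the shape is more complex than any degree-2 curve.
Observable constraints: one y-axis crossing is at y = 0; one x-axis crossing is at x = 0.
Solving for integer coefficients yields p as stated.

x^2*y - 2*y^3 + 2*x + 3*y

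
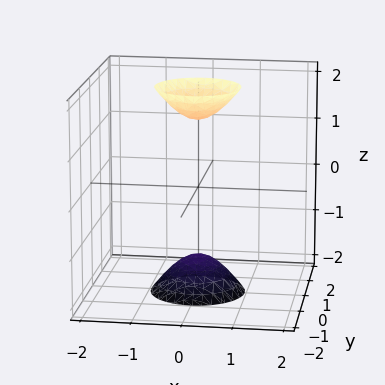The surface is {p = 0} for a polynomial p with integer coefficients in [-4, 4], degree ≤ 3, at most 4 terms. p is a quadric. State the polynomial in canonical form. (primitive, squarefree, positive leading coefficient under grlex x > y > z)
First, I count 2 distinct pieces.
Then, degree: two separate bowl-shaped sheets opening away from each other; a quadric, so deg p = 2.
Then, by symmetry, every cross-section ⟂ z is a circle, so x, y appear only via x² + y²; it's symmetric under z → −z, forcing even powers of z.
Then, from the visible intercepts: the surface avoids every integer y-axis point in the box; the surface avoids every integer x-axis point in the box; a circular section at z = 2 has radius between 0 and 1.
Finally, putting this together gives p.

3*x^2 + 3*y^2 - z^2 + 2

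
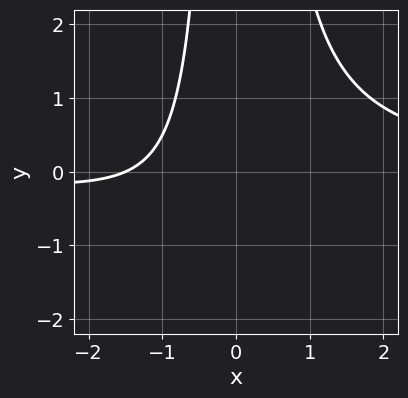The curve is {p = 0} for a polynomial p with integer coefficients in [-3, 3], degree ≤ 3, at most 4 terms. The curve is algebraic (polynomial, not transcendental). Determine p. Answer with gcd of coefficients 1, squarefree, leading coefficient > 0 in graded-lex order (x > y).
The degree is 3 — no degree-2 curve has this shape.
Reading off the gridlines: no y-intercept at any integer in the box.
Putting this together gives p.

2*x^2*y - 2*x - 3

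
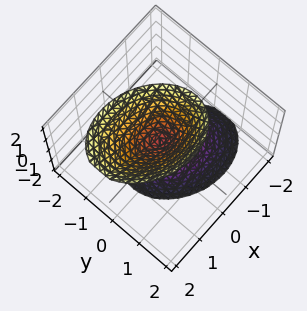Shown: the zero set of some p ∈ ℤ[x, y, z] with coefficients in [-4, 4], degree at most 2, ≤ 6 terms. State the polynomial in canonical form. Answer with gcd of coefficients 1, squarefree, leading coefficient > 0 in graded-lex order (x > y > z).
2*x^2 + x*y - x*z + 3*y^2 - z^2

1. There are 2 components. Treating them together as one polynomial.
2. Degree: a generic line meets the surface in up to 2 points, so deg p = 2.
3. Against the integer gridlines: it crosses the y-axis at the gridline y = 0; it crosses the z-axis at the gridline z = 0; one x-axis crossing is at x = 0.
4. The integer polynomial consistent with all of this is the stated p.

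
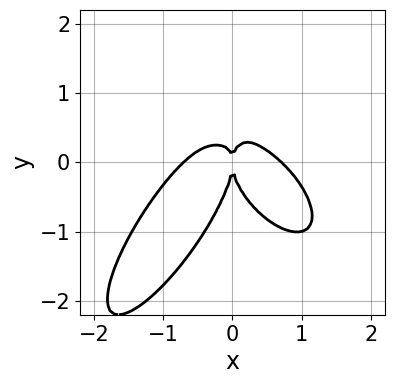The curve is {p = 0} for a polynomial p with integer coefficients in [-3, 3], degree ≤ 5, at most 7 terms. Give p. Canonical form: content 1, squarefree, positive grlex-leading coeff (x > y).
2*x^4 - x*y^3 + y^4 + 3*x^2*y - x^2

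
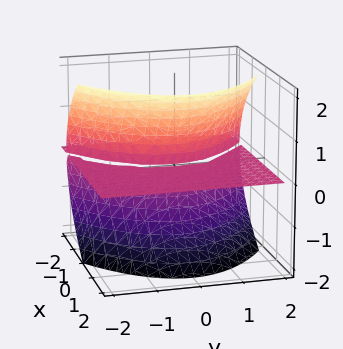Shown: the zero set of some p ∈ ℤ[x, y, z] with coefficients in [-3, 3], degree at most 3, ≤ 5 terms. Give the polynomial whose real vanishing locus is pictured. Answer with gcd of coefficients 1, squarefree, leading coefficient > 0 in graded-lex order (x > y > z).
y^2*z - z^3 + 3*x*z

1. I count 2 distinct pieces. They look like related sheets of one shape, so recover p as a whole.
2. Degree: no degree-2 surface has this shape, so deg p = 3.
3. Observable constraints: one z-axis crossing is at z = 0; the visible y-axis segment lies entirely on the surface.
4. Fitting integer coefficients to these (and the overall shape) gives p. Check: (-1, 0, 0) on the x-axis lies on the surface, and p(-1, 0, 0) = 0. ✓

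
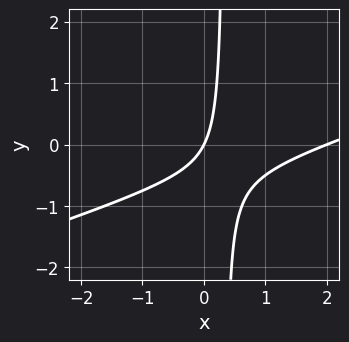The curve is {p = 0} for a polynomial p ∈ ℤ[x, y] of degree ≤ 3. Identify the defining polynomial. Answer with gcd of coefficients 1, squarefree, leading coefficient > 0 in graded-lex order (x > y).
x^2 - 3*x*y - 2*x + y

First, the degree is 2 — no degree-1 curve has this shape.
Next, against the integer gridlines: among the integer gridlines, it crosses the x-axis at x ∈ {0, 2}; one y-axis crossing is at y = 0.
Finally, solving for integer coefficients yields p as stated.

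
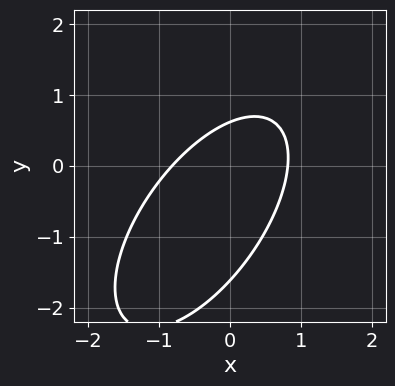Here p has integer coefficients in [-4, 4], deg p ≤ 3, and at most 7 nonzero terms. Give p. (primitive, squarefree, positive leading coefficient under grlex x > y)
(a) deg p = 2.
(b) Putting this together gives p.

3*x^2 - 3*x*y + 2*y^2 + 2*y - 2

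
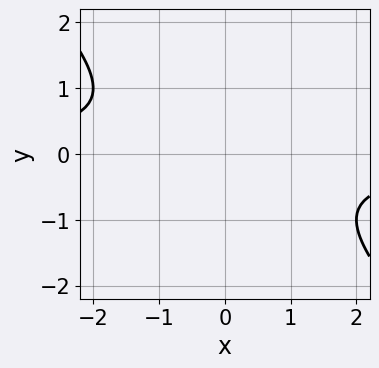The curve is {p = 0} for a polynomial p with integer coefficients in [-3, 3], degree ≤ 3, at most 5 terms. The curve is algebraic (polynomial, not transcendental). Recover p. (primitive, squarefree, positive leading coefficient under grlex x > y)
x*y + y^2 + 1

First, deg p = 2.
Then, from the axis intercepts and sections: no y-intercept at any integer in the box; it misses every integer gridline on the x-axis.
Finally, together with the visible shape, these determine p as stated.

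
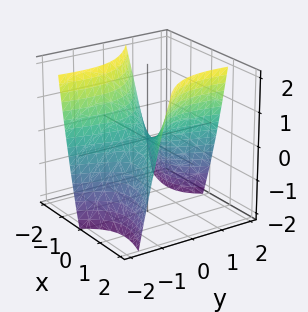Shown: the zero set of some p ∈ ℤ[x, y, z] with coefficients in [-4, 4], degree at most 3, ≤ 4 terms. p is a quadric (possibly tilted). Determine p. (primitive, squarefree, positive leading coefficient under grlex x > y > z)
2*x^2 + 3*x*y - y^2 - 2*z

First, deg p = 2. No degree-1 surface has this shape.
Then, from the visible intercepts: it meets the z-axis at z = 0 (among the integer gridlines); it crosses the y-axis at the gridline y = 0; it crosses the x-axis at the gridline x = 0.
Finally, these observations pin down the coefficients.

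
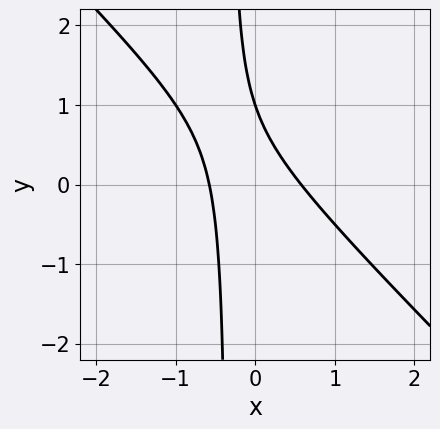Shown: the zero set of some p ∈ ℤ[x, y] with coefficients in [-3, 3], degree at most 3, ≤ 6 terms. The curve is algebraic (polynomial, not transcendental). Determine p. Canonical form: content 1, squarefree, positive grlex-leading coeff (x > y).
deg p = 2.
Against the integer gridlines: it crosses the y-axis at the gridline y = 1.
Assembling these constraints gives the stated polynomial.

3*x^2 + 3*x*y + y - 1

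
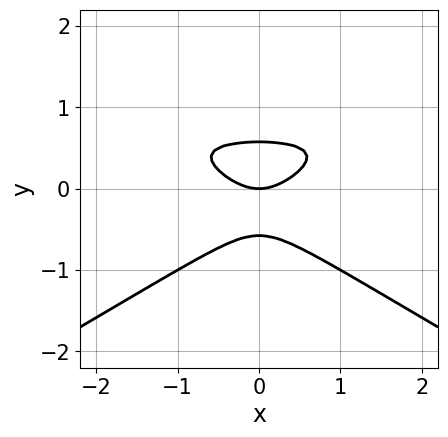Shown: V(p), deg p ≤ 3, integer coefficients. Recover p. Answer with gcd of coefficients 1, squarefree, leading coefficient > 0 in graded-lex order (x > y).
x^2*y - 3*y^3 - x^2 + y

1. The degree is 3 — the shape is more complex than any degree-2 curve.
2. Symmetries: the x ↦ −x reflection is a symmetry, so x appears only in even powers.
3. Reading off the gridlines: one x-axis crossing is at x = 0; it meets the y-axis at y = 0 (among the integer gridlines).
4. Together with the visible shape, these determine p as stated.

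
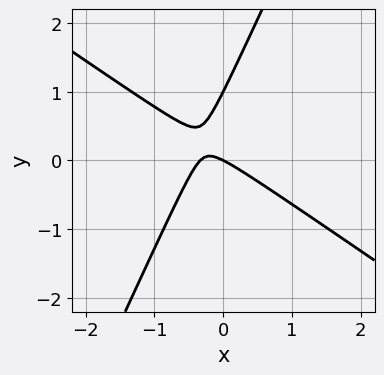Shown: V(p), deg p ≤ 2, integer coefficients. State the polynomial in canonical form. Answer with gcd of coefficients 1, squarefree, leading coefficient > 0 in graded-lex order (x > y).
3*x^2 + 3*x*y - 2*y^2 + x + 2*y

First, the degree is 2 — the shape is more complex than any degree-1 curve.
Next, observable constraints: among the integer gridlines, it crosses the y-axis at y ∈ {0, 1}; one x-axis crossing is at x = 0.
Finally, solving for integer coefficients yields p as stated.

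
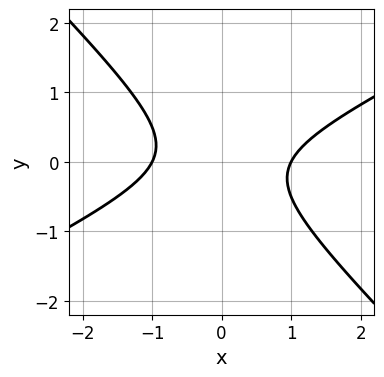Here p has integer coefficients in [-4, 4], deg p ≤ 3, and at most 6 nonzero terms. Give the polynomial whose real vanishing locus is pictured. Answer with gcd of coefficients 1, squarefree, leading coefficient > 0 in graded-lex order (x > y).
deg p = 2. No degree-1 curve has this shape.
Checking where it meets the axes: the curve avoids every integer y-axis point in the box; the x-axis gridline crossings are at x ∈ {-1, 1}.
Assembling these constraints gives the stated polynomial.

x^2 - x*y - 2*y^2 - 1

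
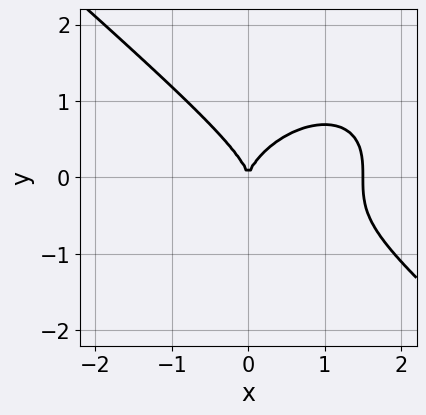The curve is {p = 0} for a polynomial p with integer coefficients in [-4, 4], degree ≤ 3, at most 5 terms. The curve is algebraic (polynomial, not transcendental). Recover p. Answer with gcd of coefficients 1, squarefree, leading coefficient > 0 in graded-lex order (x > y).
2*x^3 + 3*y^3 - 3*x^2

(a) deg p = 3. No degree-2 curve has this shape.
(b) From the axis intercepts and sections: it meets the x-axis at x = 0 (among the integer gridlines); it meets the y-axis at y = 0 (among the integer gridlines).
(c) Matching integer coefficients to the picture gives p.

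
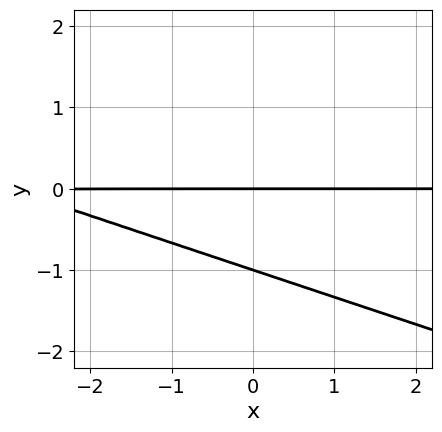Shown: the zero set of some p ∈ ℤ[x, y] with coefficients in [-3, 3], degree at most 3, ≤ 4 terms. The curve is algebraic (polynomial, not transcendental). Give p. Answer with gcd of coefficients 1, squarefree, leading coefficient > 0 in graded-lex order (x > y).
x*y + 3*y^2 + 3*y

deg p = 2.
Observable constraints: the y-axis gridline crossings are at y ∈ {-1, 0}; the visible x-axis segment lies entirely on the curve.
Together with the visible shape, these determine p as stated.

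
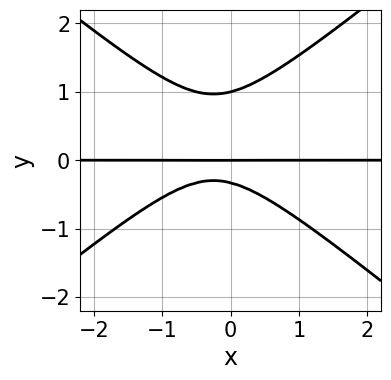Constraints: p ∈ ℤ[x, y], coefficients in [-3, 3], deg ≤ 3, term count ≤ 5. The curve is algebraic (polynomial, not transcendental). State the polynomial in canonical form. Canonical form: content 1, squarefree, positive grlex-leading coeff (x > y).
Degree: the shape is more complex than any degree-2 curve, so deg p = 3.
Against the integer gridlines: the y-axis gridline crossings are at y ∈ {0, 1}; the visible x-axis segment lies entirely on the curve.
These observations pin down the coefficients.

2*x^2*y - 3*y^3 + x*y + 2*y^2 + y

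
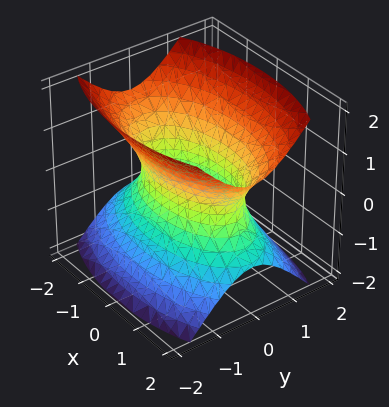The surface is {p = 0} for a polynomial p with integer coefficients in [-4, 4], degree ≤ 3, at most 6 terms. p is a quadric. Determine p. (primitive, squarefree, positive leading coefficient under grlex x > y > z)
x^2 + 3*y^2 - 2*z^2 - 2

deg p = 2. One connected sheet with a waist; a quadric.
Symmetries: the y ↦ −y reflection is a symmetry, so y appears only in even powers; the z ↦ −z reflection is a symmetry, so z appears only in even powers; it's symmetric under x → −x, forcing even powers of x.
Observable constraints: no z-intercept at any integer in the box.
These observations pin down the coefficients.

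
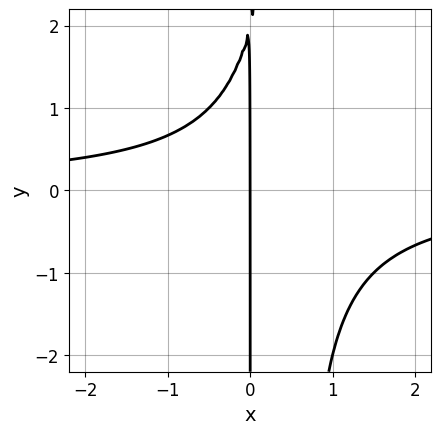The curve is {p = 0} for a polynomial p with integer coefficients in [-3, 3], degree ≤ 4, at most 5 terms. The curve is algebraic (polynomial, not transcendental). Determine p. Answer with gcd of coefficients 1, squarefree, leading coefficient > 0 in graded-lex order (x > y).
2*x^2*y - x*y + 2*x

First, degree: the shape is more complex than any degree-2 curve, so deg p = 3.
Next, observable constraints: one x-axis crossing is at x = 0; the visible y-axis segment lies entirely on the curve.
Finally, putting this together gives p.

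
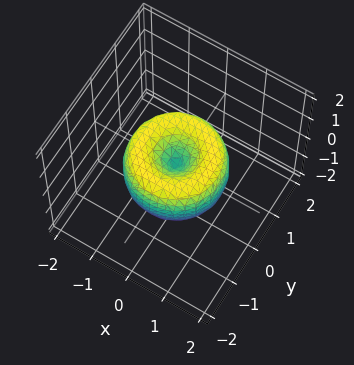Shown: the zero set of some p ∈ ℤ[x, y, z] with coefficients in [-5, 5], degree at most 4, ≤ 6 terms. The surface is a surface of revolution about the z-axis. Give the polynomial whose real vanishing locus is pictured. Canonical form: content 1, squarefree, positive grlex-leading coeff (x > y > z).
2*x^4 + 4*x^2*y^2 + 2*y^4 - 3*x^2 - 3*y^2 + 2*z^2

First, the degree is 4 — a generic line meets the surface in up to 4 points.
Then, symmetries: the z-axis is an axis of rotation, so x and y enter only as x² + y².
Then, from the axis intercepts and sections: a circular section at z = 0 has radius between 1 and 2; it crosses the z-axis at the gridline z = 0; it crosses the y-axis at the gridline y = 0.
Finally, these observations pin down the coefficients.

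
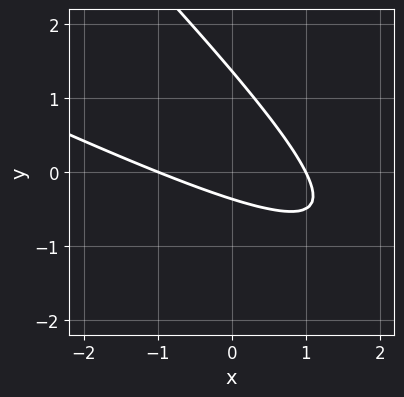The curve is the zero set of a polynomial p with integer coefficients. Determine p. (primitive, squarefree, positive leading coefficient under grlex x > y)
x^2 + 3*x*y + 2*y^2 - 2*y - 1

First, degree: a generic line meets the curve in up to 2 points, so deg p = 2.
Then, observable constraints: among the integer gridlines, it crosses the x-axis at x ∈ {-1, 1}.
Finally, together with the visible shape, these determine p as stated.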